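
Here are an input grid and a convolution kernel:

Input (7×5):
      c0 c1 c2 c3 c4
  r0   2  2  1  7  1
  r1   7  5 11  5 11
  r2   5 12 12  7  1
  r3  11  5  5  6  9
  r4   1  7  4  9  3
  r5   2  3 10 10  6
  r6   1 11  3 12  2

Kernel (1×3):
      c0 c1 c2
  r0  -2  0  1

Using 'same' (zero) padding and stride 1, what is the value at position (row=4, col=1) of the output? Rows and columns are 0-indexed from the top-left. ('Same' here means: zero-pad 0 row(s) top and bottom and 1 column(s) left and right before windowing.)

The receptive field on the zero-padded input at this output position is [1 7 4]. Elementwise product with the kernel and sum: 1·-2 + 4·1.

2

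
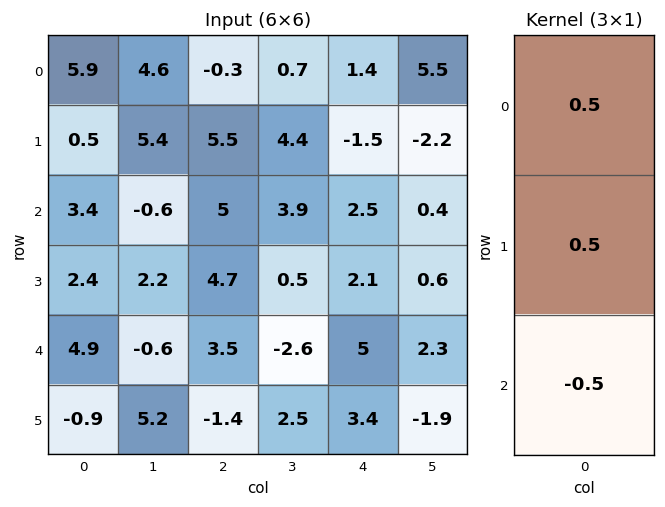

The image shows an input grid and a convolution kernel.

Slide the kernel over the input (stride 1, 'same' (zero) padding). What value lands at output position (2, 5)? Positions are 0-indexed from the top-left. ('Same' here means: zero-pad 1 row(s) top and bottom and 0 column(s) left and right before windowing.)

-1.2

The receptive field on the zero-padded input at this output position is [-2.2 / 0.4 / 0.6]. Elementwise product with the kernel and sum: -2.2·0.5 + 0.4·0.5 + 0.6·-0.5.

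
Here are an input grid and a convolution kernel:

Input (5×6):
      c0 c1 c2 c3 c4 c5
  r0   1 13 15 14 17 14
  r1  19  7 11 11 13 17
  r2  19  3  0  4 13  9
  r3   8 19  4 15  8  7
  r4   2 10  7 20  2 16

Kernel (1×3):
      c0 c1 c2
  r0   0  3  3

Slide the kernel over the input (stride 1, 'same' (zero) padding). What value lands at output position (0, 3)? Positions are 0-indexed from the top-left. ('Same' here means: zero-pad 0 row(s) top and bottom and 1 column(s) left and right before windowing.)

The receptive field on the zero-padded input at this output position is [15 14 17]. Elementwise product with the kernel and sum: 14·3 + 17·3.

93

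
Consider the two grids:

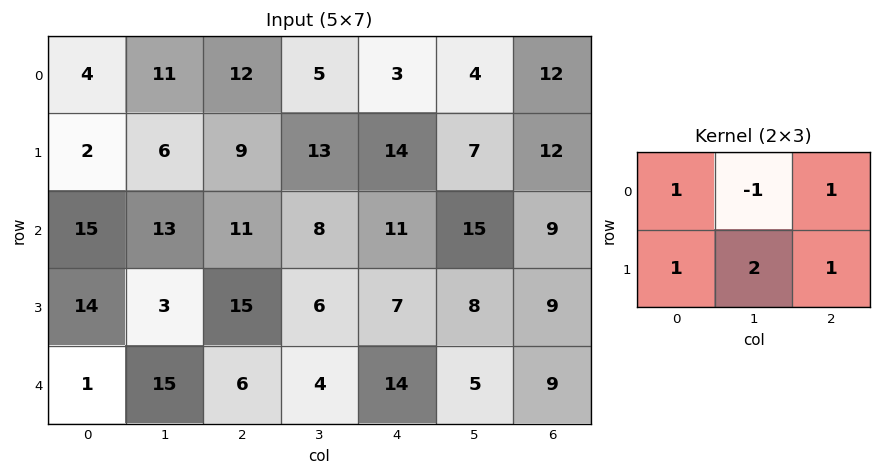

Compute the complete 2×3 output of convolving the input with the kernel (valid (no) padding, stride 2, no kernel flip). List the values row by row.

28 59 51
48 48 37

Output[0,0]: The receptive field on the input at this output position is [4 11 12 / 2 6 9]. Elementwise product with the kernel and sum: 4·1 + 11·-1 + 12·1 + 2·1 + 6·2 + 9·1.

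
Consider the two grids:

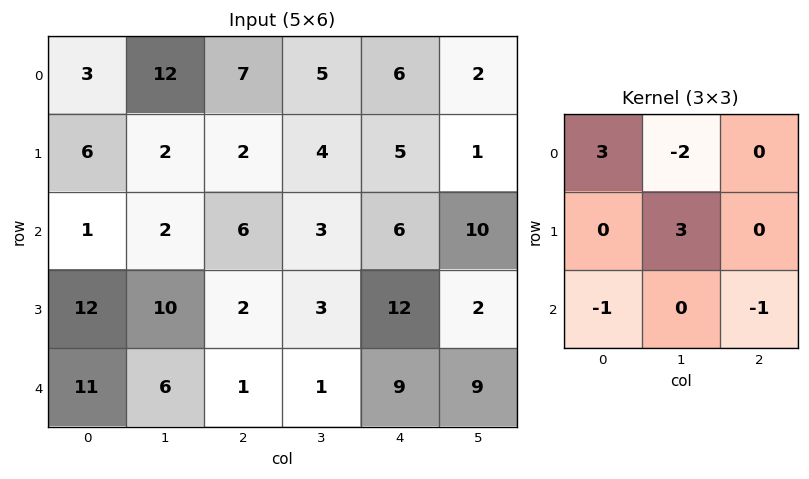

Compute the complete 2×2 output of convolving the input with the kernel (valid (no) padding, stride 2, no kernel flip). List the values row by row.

-16 11
17 11

Output[0,0]: The receptive field on the input at this output position is [3 12 7 / 6 2 2 / 1 2 6]. Elementwise product with the kernel and sum: 3·3 + 12·-2 + 2·3 + 1·-1 + 6·-1.
Output[0,1]: The receptive field on the input at this output position is [7 5 6 / 2 4 5 / 6 3 6]. Elementwise product with the kernel and sum: 7·3 + 5·-2 + 4·3 + 6·-1 + 6·-1.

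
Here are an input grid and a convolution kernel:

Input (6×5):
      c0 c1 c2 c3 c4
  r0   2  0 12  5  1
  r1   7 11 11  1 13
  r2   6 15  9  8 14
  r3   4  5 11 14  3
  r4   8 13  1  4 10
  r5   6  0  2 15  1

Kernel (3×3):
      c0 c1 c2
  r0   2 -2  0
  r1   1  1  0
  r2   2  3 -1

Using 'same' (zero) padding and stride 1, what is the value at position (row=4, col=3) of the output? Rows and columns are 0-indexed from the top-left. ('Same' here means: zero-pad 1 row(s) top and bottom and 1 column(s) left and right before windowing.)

47

The receptive field on the zero-padded input at this output position is [11 14 3 / 1 4 10 / 2 15 1]. Elementwise product with the kernel and sum: 11·2 + 14·-2 + 1·1 + 4·1 + 2·2 + 15·3 + 1·-1.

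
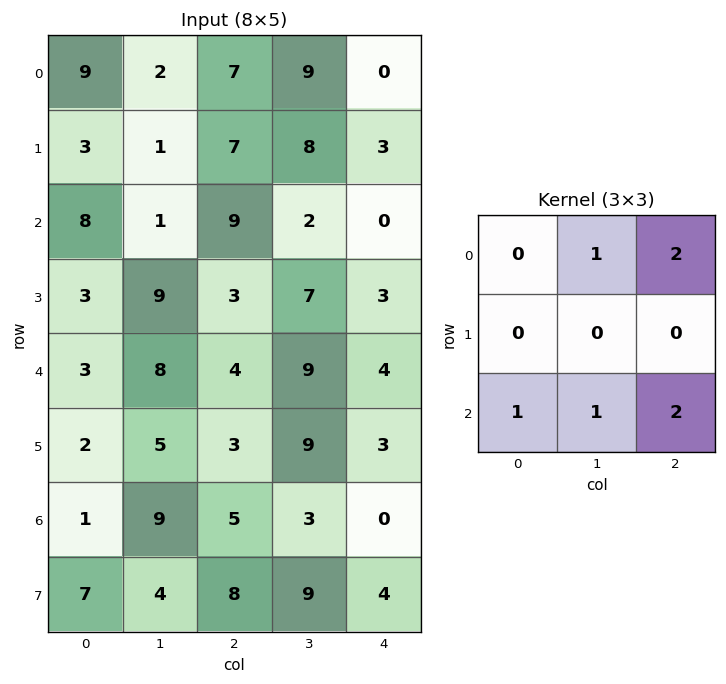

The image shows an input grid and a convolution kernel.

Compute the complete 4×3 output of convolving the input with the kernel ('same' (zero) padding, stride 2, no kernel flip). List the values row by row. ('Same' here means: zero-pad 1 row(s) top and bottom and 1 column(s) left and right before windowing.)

Output[0,0]: The receptive field on the zero-padded input at this output position is [0 0 0 / 0 9 2 / 0 3 1]. Elementwise product with the kernel and sum: 0·1 + 0·2 + 0·1 + 3·1 + 1·2.
Output[0,1]: The receptive field on the zero-padded input at this output position is [0 0 0 / 2 7 9 / 1 7 8]. Elementwise product with the kernel and sum: 0·1 + 0·2 + 1·1 + 7·1 + 8·2.

5 24 11
26 49 13
33 43 15
27 51 16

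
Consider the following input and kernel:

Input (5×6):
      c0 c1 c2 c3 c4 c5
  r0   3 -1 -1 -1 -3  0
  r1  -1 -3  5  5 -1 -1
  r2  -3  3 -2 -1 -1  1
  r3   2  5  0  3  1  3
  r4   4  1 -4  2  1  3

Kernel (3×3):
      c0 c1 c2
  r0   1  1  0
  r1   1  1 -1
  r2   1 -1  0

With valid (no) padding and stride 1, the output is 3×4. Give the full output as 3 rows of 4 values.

Output[0,0]: The receptive field on the input at this output position is [3 -1 -1 / -1 -3 5 / -3 3 -2]. Elementwise product with the kernel and sum: 3·1 + -1·1 + -1·1 + -3·1 + 5·-1 + -3·1 + 3·-1.
Output[0,1]: The receptive field on the input at this output position is [-1 -1 -1 / -3 5 5 / 3 -2 -1]. Elementwise product with the kernel and sum: -1·1 + -1·1 + -3·1 + 5·1 + 5·-1 + 3·1 + -2·-1.

-13 0 8 1
-5 9 5 3
10 8 -7 0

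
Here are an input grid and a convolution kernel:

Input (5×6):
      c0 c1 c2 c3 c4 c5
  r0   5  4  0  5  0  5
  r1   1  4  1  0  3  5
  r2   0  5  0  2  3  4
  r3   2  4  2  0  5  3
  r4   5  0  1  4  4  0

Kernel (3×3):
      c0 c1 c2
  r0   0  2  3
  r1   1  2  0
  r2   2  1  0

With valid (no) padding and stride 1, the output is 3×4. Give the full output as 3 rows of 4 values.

22 31 13 28
29 17 17 34
30 15 21 40

Output[0,0]: The receptive field on the input at this output position is [5 4 0 / 1 4 1 / 0 5 0]. Elementwise product with the kernel and sum: 4·2 + 0·3 + 1·1 + 4·2 + 0·2 + 5·1.
Output[0,1]: The receptive field on the input at this output position is [4 0 5 / 4 1 0 / 5 0 2]. Elementwise product with the kernel and sum: 0·2 + 5·3 + 4·1 + 1·2 + 5·2 + 0·1.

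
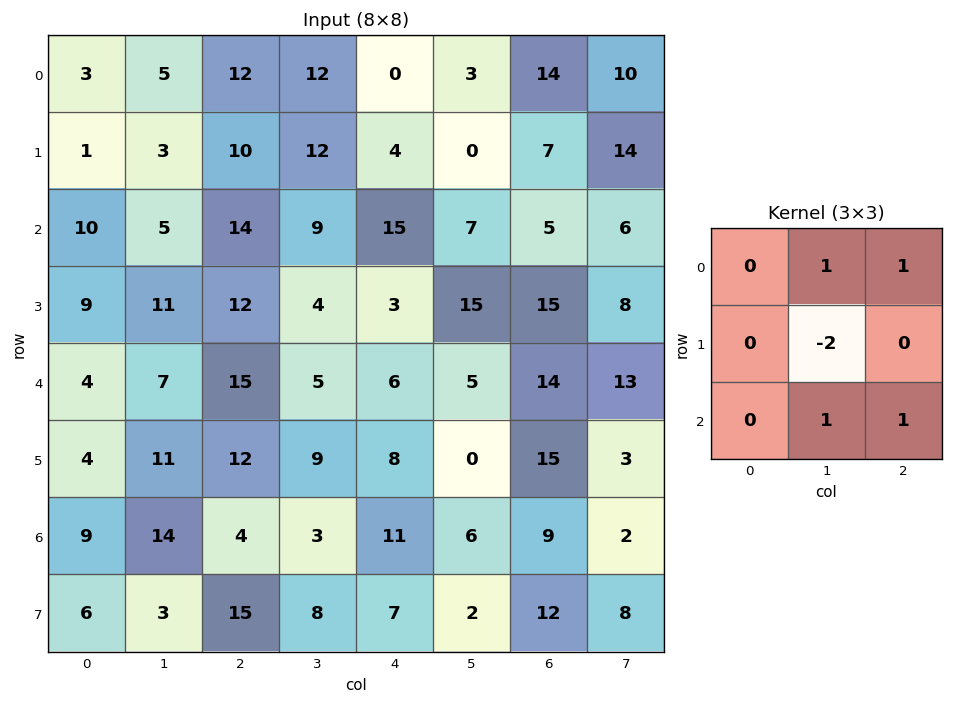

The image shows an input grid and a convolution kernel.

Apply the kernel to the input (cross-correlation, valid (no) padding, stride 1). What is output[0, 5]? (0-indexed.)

21

The receptive field on the input at this output position is [3 14 10 / 0 7 14 / 7 5 6]. Elementwise product with the kernel and sum: 14·1 + 10·1 + 7·-2 + 5·1 + 6·1.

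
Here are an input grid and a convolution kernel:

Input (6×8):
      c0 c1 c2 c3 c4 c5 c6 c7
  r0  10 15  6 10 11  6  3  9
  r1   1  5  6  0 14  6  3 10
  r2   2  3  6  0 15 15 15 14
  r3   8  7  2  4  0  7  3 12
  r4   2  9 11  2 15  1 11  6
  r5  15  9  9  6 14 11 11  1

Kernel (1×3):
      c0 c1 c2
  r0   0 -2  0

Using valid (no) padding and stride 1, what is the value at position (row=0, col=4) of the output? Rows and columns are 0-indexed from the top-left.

-12

The receptive field on the input at this output position is [11 6 3]. Elementwise product with the kernel and sum: 6·-2.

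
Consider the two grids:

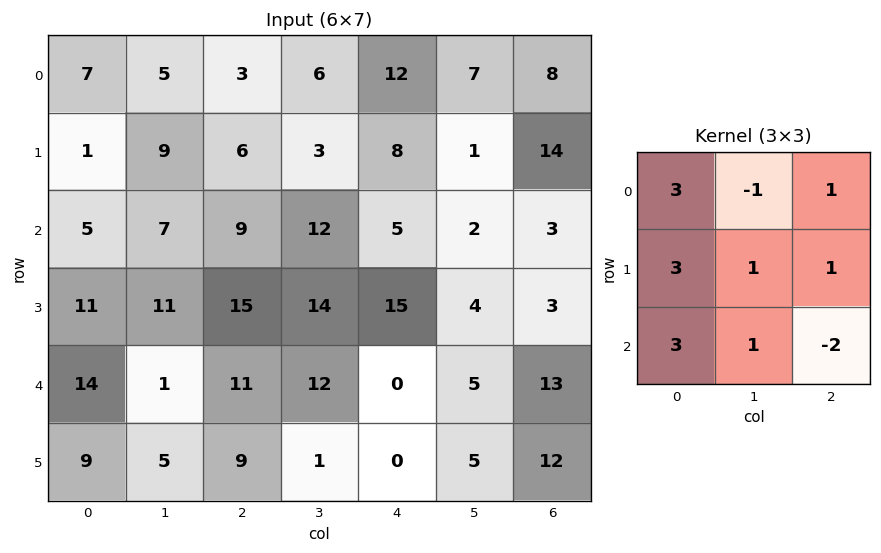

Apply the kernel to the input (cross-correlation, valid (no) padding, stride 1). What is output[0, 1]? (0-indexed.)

60

The receptive field on the input at this output position is [5 3 6 / 9 6 3 / 7 9 12]. Elementwise product with the kernel and sum: 5·3 + 3·-1 + 6·1 + 9·3 + 6·1 + 3·1 + 7·3 + 9·1 + 12·-2.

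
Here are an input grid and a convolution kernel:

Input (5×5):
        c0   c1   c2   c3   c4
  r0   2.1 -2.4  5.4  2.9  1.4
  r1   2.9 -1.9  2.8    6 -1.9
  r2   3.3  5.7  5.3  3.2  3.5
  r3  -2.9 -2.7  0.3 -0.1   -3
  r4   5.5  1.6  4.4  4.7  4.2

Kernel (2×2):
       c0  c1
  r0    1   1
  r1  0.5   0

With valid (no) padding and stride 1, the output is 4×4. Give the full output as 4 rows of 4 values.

Output[0,0]: The receptive field on the input at this output position is [2.1 -2.4 / 2.9 -1.9]. Elementwise product with the kernel and sum: 2.1·1 + -2.4·1 + 2.9·0.5.

1.15 2.05 9.7 7.3
2.65 3.75 11.45 5.7
7.55 9.65 8.65 6.65
-2.85 -1.6 2.4 -0.75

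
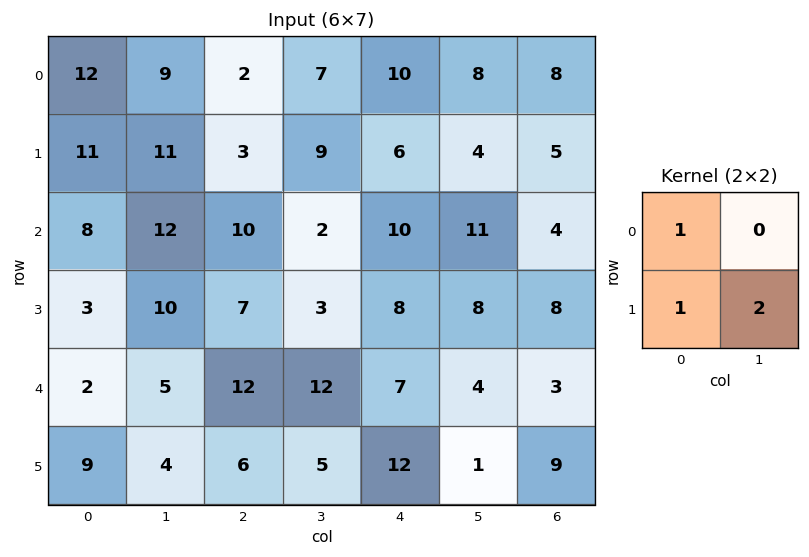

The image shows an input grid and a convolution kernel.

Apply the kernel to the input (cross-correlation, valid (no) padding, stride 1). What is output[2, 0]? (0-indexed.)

The receptive field on the input at this output position is [8 12 / 3 10]. Elementwise product with the kernel and sum: 8·1 + 3·1 + 10·2.

31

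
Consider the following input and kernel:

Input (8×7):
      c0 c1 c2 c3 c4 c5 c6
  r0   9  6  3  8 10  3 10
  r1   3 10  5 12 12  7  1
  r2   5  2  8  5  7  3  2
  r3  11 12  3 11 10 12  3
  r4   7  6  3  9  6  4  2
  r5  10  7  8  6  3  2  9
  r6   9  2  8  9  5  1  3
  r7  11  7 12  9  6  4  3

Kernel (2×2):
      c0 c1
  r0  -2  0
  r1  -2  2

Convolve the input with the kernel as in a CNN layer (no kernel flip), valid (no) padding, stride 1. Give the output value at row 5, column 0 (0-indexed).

The receptive field on the input at this output position is [10 7 / 9 2]. Elementwise product with the kernel and sum: 10·-2 + 9·-2 + 2·2.

-34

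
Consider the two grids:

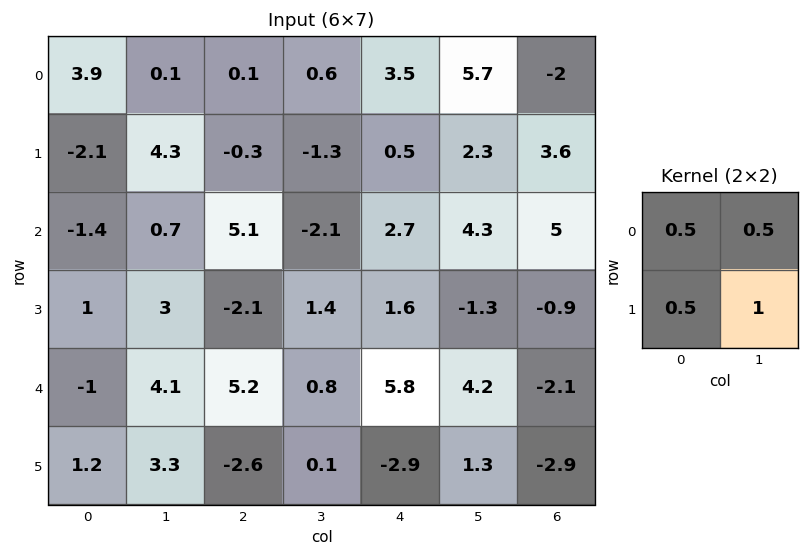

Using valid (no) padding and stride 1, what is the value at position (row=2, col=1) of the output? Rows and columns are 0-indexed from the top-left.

The receptive field on the input at this output position is [0.7 5.1 / 3 -2.1]. Elementwise product with the kernel and sum: 0.7·0.5 + 5.1·0.5 + 3·0.5 + -2.1·1.

2.3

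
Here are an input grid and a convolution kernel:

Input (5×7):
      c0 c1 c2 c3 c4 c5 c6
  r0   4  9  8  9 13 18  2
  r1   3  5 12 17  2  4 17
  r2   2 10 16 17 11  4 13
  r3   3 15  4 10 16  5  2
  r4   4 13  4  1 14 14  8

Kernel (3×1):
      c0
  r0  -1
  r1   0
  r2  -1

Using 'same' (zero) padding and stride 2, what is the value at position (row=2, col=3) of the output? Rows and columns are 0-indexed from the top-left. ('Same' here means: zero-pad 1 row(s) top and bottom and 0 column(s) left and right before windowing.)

The receptive field on the zero-padded input at this output position is [2 / 8 / 0]. Elementwise product with the kernel and sum: 2·-1 + 0·-1.

-2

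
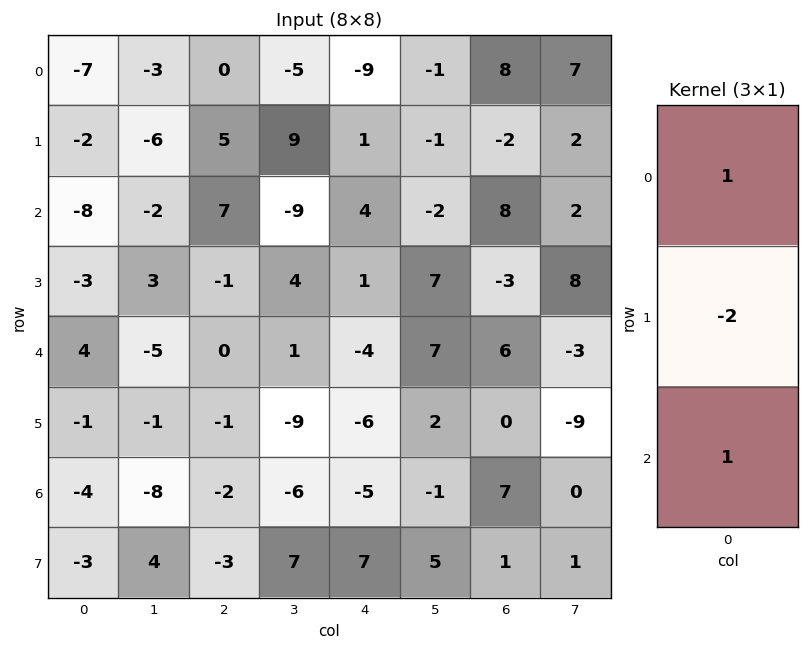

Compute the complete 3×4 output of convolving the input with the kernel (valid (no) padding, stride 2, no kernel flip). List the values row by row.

Output[0,0]: The receptive field on the input at this output position is [-7 / -2 / -8]. Elementwise product with the kernel and sum: -7·1 + -2·-2 + -8·1.
Output[0,1]: The receptive field on the input at this output position is [0 / 5 / 7]. Elementwise product with the kernel and sum: 0·1 + 5·-2 + 7·1.

-11 -3 -7 20
2 9 -2 20
2 0 3 13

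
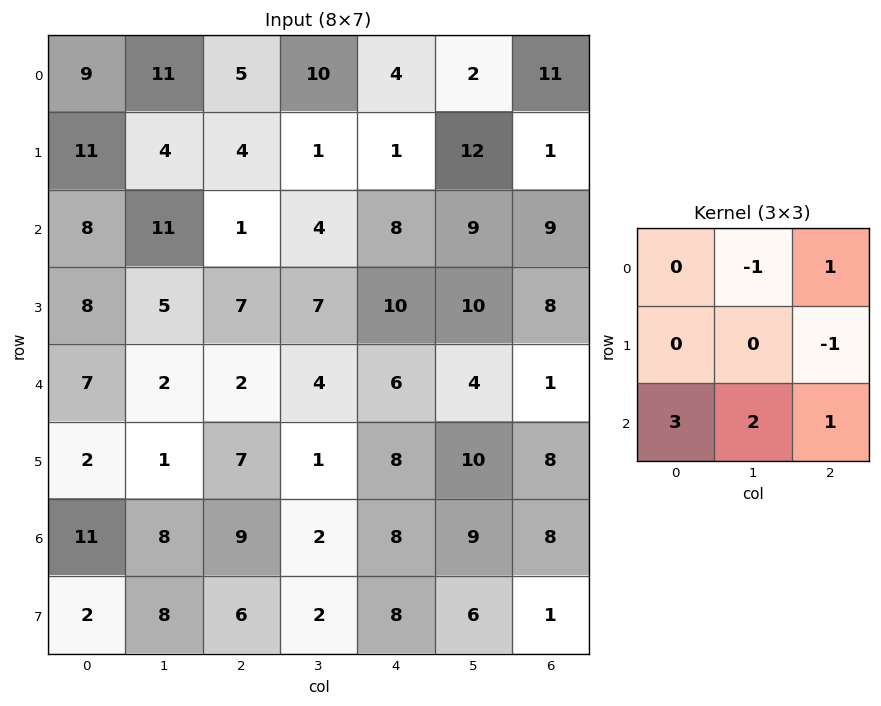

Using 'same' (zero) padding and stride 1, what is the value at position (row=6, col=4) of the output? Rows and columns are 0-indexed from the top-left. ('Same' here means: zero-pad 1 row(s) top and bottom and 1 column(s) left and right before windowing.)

21

The receptive field on the zero-padded input at this output position is [1 8 10 / 2 8 9 / 2 8 6]. Elementwise product with the kernel and sum: 8·-1 + 10·1 + 9·-1 + 2·3 + 8·2 + 6·1.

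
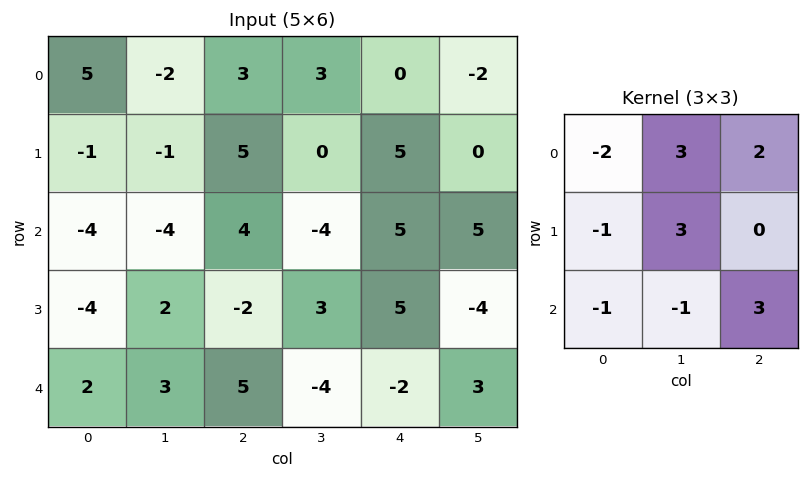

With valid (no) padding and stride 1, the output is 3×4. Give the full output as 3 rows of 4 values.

8 23 13 19
-3 42 -2 14
24 -16 -6 60

Output[0,0]: The receptive field on the input at this output position is [5 -2 3 / -1 -1 5 / -4 -4 4]. Elementwise product with the kernel and sum: 5·-2 + -2·3 + 3·2 + -1·-1 + -1·3 + -4·-1 + -4·-1 + 4·3.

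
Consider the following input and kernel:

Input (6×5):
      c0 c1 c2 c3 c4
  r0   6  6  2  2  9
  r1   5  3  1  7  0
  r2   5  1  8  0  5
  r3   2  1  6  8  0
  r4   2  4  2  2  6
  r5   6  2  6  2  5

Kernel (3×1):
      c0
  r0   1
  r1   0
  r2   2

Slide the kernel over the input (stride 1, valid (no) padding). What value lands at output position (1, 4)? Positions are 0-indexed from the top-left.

0

The receptive field on the input at this output position is [0 / 5 / 0]. Elementwise product with the kernel and sum: 0·1 + 0·2.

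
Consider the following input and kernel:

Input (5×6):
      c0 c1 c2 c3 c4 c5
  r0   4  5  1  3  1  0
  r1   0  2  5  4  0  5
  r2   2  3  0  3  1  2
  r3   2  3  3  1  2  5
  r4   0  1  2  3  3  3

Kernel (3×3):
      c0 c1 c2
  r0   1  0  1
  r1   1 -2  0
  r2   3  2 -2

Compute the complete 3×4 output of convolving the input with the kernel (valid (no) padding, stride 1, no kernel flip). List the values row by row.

13 3 3 14
7 22 6 7
-4 4 8 11

Output[0,0]: The receptive field on the input at this output position is [4 5 1 / 0 2 5 / 2 3 0]. Elementwise product with the kernel and sum: 4·1 + 1·1 + 0·1 + 2·-2 + 2·3 + 3·2 + 0·-2.
Output[0,1]: The receptive field on the input at this output position is [5 1 3 / 2 5 4 / 3 0 3]. Elementwise product with the kernel and sum: 5·1 + 3·1 + 2·1 + 5·-2 + 3·3 + 0·2 + 3·-2.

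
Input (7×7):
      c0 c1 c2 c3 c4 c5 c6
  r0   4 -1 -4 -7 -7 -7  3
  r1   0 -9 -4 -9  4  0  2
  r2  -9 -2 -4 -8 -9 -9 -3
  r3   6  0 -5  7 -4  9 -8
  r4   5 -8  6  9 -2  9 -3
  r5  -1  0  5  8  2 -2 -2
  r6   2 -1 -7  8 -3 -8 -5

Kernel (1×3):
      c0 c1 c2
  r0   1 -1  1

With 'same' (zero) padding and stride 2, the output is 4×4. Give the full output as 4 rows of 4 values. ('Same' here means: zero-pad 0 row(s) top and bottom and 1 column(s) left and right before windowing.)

-5 -4 -7 -10
7 -6 -8 -6
-13 -5 20 12
-3 14 3 -3

Output[0,0]: The receptive field on the zero-padded input at this output position is [0 4 -1]. Elementwise product with the kernel and sum: 0·1 + 4·-1 + -1·1.
Output[0,1]: The receptive field on the zero-padded input at this output position is [-1 -4 -7]. Elementwise product with the kernel and sum: -1·1 + -4·-1 + -7·1.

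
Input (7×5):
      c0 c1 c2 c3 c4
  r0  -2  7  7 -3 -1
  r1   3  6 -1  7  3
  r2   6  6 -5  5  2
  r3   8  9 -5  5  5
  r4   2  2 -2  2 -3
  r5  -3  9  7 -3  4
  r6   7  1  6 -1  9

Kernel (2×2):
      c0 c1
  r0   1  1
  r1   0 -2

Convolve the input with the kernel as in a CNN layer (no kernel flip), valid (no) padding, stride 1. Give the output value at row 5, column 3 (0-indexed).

The receptive field on the input at this output position is [-3 4 / -1 9]. Elementwise product with the kernel and sum: -3·1 + 4·1 + 9·-2.

-17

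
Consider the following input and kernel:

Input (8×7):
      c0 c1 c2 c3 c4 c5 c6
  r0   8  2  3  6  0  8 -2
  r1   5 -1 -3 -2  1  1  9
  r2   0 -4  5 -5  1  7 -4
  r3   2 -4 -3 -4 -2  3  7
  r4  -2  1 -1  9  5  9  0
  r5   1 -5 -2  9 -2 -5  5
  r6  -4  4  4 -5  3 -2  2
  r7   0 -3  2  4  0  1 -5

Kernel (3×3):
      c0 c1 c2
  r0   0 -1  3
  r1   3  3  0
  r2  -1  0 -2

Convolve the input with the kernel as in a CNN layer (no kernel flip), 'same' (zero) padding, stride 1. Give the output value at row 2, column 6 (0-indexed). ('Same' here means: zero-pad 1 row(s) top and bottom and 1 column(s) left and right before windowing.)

-3

The receptive field on the zero-padded input at this output position is [1 9 0 / 7 -4 0 / 3 7 0]. Elementwise product with the kernel and sum: 9·-1 + 0·3 + 7·3 + -4·3 + 3·-1 + 0·-2.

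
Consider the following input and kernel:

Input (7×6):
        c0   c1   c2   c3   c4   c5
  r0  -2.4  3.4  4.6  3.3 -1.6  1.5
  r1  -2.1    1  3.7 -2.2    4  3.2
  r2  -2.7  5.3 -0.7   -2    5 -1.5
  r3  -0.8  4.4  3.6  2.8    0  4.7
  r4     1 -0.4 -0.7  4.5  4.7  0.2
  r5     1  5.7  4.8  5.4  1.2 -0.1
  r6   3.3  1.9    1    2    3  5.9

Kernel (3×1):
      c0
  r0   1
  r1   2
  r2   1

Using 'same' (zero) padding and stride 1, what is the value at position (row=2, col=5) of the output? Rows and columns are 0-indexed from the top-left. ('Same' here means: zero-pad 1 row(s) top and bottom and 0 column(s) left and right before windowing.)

The receptive field on the zero-padded input at this output position is [3.2 / -1.5 / 4.7]. Elementwise product with the kernel and sum: 3.2·1 + -1.5·2 + 4.7·1.

4.9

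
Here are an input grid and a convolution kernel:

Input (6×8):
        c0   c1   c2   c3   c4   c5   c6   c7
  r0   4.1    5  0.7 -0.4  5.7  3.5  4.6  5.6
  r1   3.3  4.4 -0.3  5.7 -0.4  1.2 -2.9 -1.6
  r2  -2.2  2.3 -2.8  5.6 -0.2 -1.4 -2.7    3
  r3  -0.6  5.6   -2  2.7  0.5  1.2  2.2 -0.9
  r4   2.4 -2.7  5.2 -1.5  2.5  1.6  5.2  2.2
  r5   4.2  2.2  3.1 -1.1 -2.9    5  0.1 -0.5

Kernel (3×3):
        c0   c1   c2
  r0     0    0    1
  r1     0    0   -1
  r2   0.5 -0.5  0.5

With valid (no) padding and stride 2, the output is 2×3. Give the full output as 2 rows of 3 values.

-2.65 1.8 6.75
4.35 3.9 -1.85

Output[0,0]: The receptive field on the input at this output position is [4.1 5 0.7 / 3.3 4.4 -0.3 / -2.2 2.3 -2.8]. Elementwise product with the kernel and sum: 0.7·1 + -0.3·-1 + -2.2·0.5 + 2.3·-0.5 + -2.8·0.5.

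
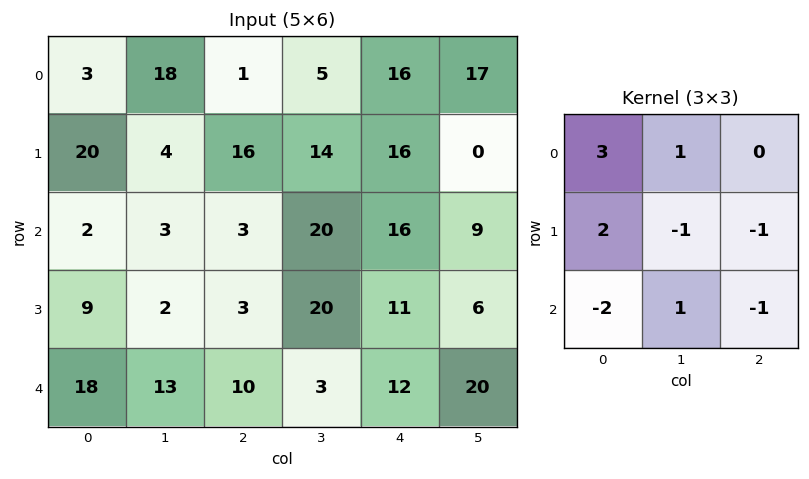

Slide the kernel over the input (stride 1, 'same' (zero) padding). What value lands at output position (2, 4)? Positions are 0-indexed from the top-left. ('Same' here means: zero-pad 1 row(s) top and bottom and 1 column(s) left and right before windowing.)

38

The receptive field on the zero-padded input at this output position is [14 16 0 / 20 16 9 / 20 11 6]. Elementwise product with the kernel and sum: 14·3 + 16·1 + 20·2 + 16·-1 + 9·-1 + 20·-2 + 11·1 + 6·-1.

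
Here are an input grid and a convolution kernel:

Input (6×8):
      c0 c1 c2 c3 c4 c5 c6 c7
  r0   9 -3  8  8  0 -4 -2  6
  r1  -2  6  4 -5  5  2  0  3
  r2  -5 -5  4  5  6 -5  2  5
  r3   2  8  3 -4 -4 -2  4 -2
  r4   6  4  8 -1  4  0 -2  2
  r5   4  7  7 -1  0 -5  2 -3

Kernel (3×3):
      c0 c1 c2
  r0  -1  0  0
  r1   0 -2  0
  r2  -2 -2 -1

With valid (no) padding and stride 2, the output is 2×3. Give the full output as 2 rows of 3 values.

-5 -22 -8
-39 -14 -8

Output[0,0]: The receptive field on the input at this output position is [9 -3 8 / -2 6 4 / -5 -5 4]. Elementwise product with the kernel and sum: 9·-1 + 6·-2 + -5·-2 + -5·-2 + 4·-1.
Output[0,1]: The receptive field on the input at this output position is [8 8 0 / 4 -5 5 / 4 5 6]. Elementwise product with the kernel and sum: 8·-1 + -5·-2 + 4·-2 + 5·-2 + 6·-1.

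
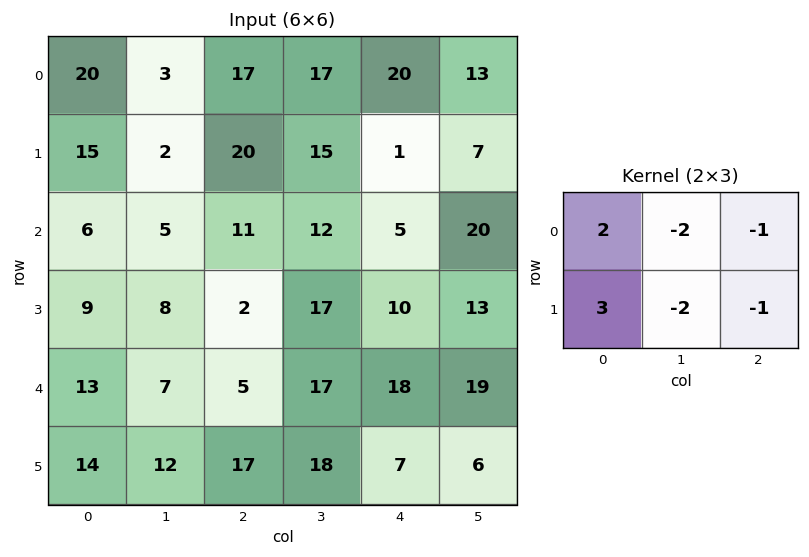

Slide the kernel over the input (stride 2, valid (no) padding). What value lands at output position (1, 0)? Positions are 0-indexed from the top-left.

The receptive field on the input at this output position is [6 5 11 / 9 8 2]. Elementwise product with the kernel and sum: 6·2 + 5·-2 + 11·-1 + 9·3 + 8·-2 + 2·-1.

0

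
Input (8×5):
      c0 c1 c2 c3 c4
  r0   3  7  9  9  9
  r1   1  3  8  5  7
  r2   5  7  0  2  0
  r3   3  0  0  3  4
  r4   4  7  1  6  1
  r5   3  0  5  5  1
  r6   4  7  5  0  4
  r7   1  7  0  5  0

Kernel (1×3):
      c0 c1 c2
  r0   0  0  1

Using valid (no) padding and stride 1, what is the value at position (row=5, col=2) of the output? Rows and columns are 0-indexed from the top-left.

1

The receptive field on the input at this output position is [5 5 1]. Elementwise product with the kernel and sum: 1·1.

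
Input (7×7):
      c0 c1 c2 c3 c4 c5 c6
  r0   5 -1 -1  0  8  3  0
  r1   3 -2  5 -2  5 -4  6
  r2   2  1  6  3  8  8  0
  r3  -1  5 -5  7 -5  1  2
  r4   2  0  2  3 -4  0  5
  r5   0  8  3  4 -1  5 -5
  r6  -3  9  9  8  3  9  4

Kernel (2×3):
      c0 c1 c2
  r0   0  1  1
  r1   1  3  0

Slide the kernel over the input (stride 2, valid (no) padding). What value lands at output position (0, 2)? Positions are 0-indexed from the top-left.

The receptive field on the input at this output position is [8 3 0 / 5 -4 6]. Elementwise product with the kernel and sum: 3·1 + 0·1 + 5·1 + -4·3.

-4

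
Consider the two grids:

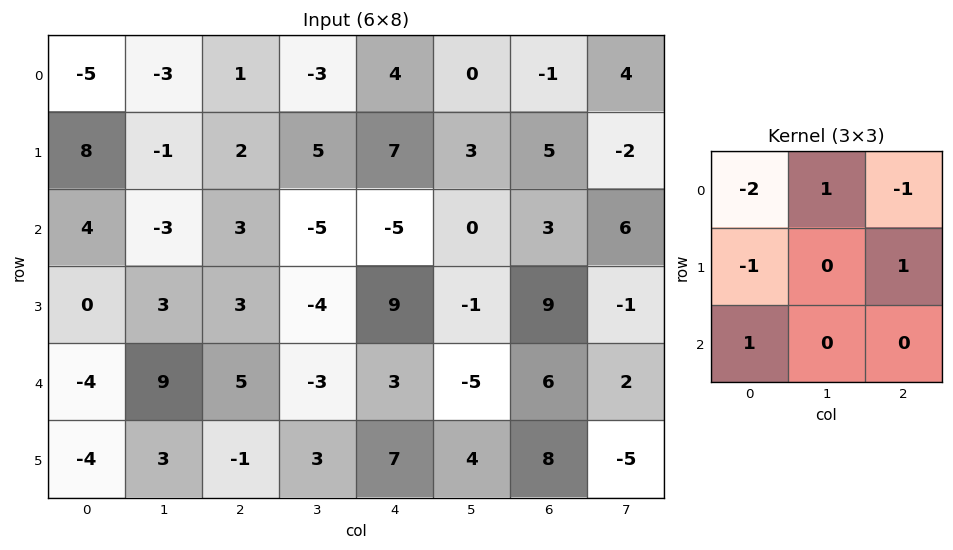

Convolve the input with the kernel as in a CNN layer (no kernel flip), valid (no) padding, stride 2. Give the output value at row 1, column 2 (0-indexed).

The receptive field on the input at this output position is [-5 0 3 / 9 -1 9 / 3 -5 6]. Elementwise product with the kernel and sum: -5·-2 + 0·1 + 3·-1 + 9·-1 + 9·1 + 3·1.

10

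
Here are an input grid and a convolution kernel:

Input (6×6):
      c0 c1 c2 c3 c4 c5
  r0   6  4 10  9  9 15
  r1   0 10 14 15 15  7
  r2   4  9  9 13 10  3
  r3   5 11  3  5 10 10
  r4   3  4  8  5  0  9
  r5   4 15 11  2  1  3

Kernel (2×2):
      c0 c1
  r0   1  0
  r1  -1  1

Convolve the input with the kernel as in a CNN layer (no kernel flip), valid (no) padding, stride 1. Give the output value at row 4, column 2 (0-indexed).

The receptive field on the input at this output position is [8 5 / 11 2]. Elementwise product with the kernel and sum: 8·1 + 11·-1 + 2·1.

-1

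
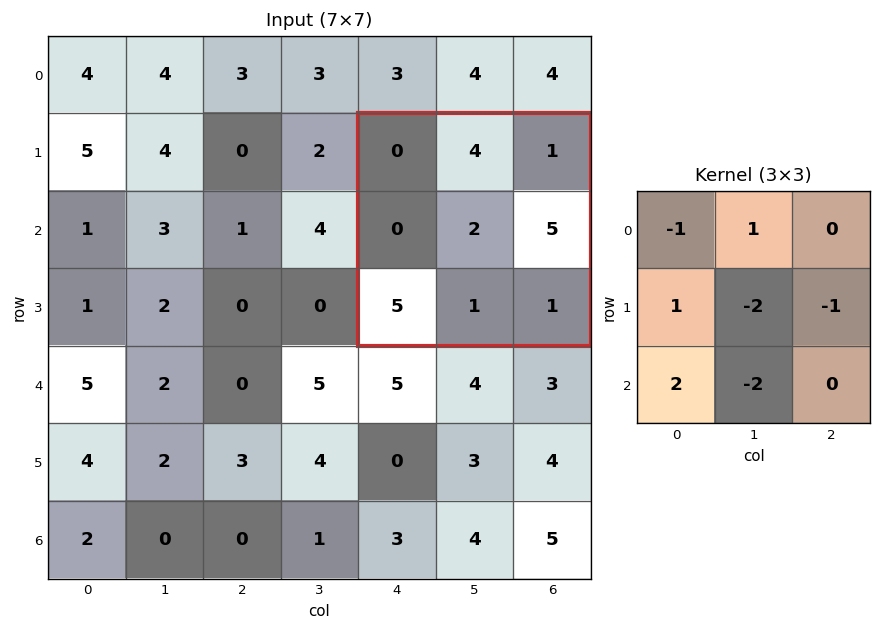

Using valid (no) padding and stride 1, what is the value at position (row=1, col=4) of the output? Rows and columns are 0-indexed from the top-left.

The receptive field on the input at this output position is [0 4 1 / 0 2 5 / 5 1 1]. Elementwise product with the kernel and sum: 0·-1 + 4·1 + 0·1 + 2·-2 + 5·-1 + 5·2 + 1·-2.

3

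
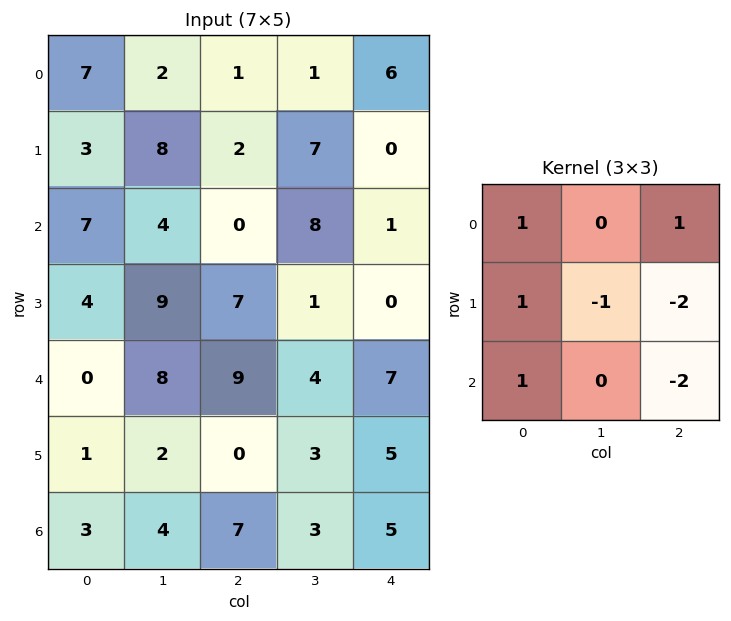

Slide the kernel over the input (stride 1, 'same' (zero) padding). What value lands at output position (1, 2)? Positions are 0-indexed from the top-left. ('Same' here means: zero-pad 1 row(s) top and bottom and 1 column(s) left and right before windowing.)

The receptive field on the zero-padded input at this output position is [2 1 1 / 8 2 7 / 4 0 8]. Elementwise product with the kernel and sum: 2·1 + 1·1 + 8·1 + 2·-1 + 7·-2 + 4·1 + 8·-2.

-17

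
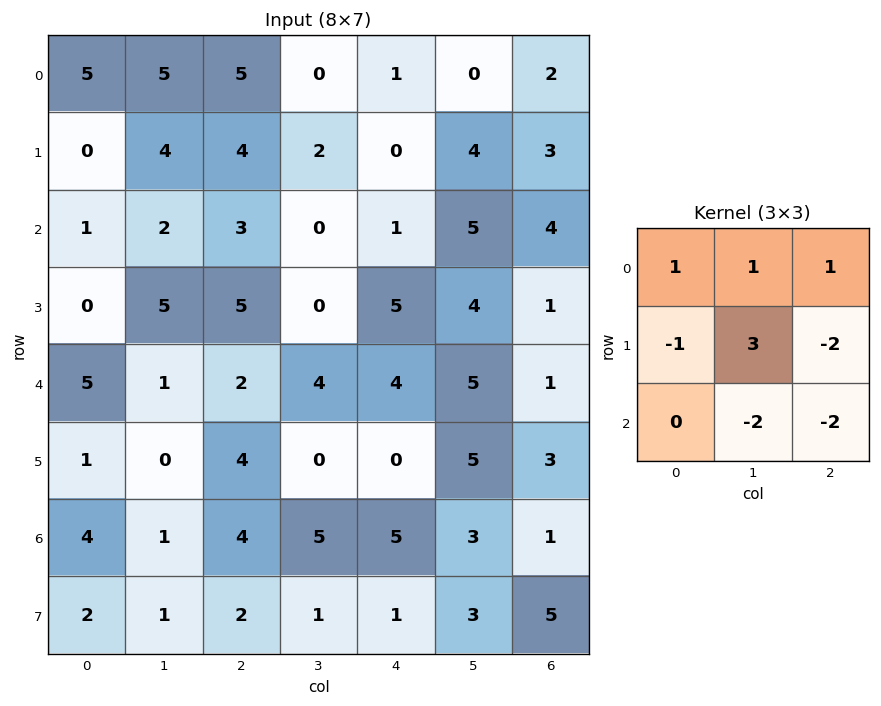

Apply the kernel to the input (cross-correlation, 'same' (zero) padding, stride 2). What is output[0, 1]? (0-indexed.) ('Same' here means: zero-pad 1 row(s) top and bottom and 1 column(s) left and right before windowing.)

-2

The receptive field on the zero-padded input at this output position is [0 0 0 / 5 5 0 / 4 4 2]. Elementwise product with the kernel and sum: 0·1 + 0·1 + 0·1 + 5·-1 + 5·3 + 0·-2 + 4·-2 + 2·-2.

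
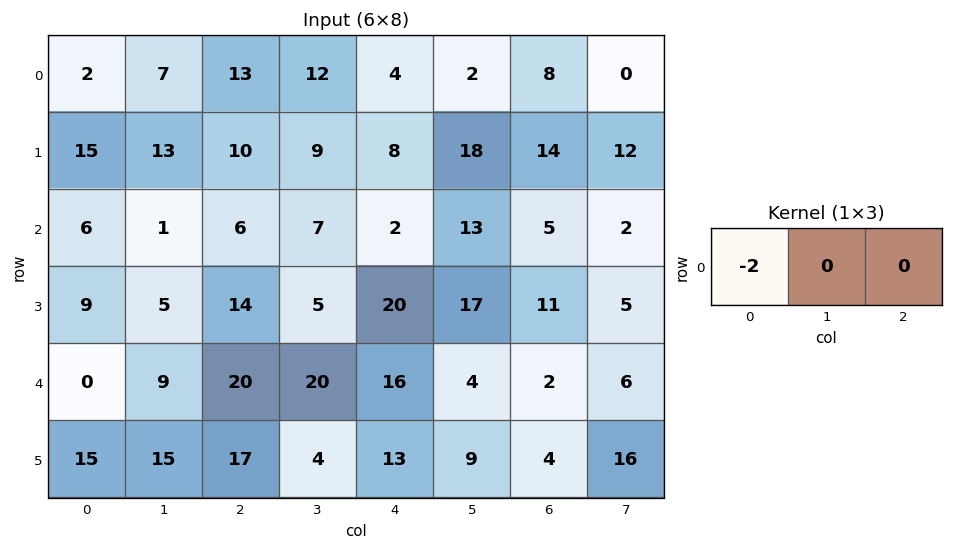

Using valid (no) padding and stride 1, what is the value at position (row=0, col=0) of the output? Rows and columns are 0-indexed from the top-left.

The receptive field on the input at this output position is [2 7 13]. Elementwise product with the kernel and sum: 2·-2.

-4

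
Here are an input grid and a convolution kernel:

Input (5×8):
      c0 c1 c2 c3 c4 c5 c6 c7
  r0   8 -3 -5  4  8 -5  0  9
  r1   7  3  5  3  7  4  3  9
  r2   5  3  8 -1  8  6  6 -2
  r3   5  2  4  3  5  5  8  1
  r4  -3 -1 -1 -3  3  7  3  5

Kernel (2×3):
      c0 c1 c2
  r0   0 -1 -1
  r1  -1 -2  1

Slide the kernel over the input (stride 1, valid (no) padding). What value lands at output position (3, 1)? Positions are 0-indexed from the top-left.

The receptive field on the input at this output position is [2 4 3 / -1 -1 -3]. Elementwise product with the kernel and sum: 4·-1 + 3·-1 + -1·-1 + -1·-2 + -3·1.

-7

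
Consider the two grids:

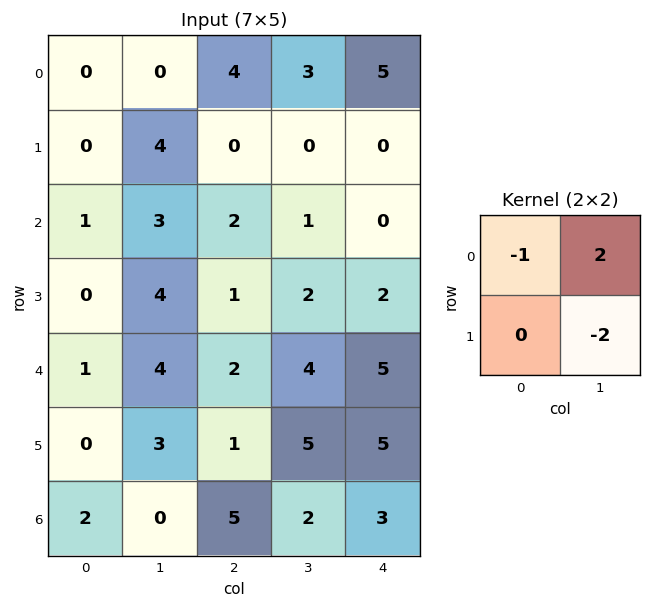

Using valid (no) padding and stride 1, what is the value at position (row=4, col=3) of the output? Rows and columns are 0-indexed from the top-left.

The receptive field on the input at this output position is [4 5 / 5 5]. Elementwise product with the kernel and sum: 4·-1 + 5·2 + 5·-2.

-4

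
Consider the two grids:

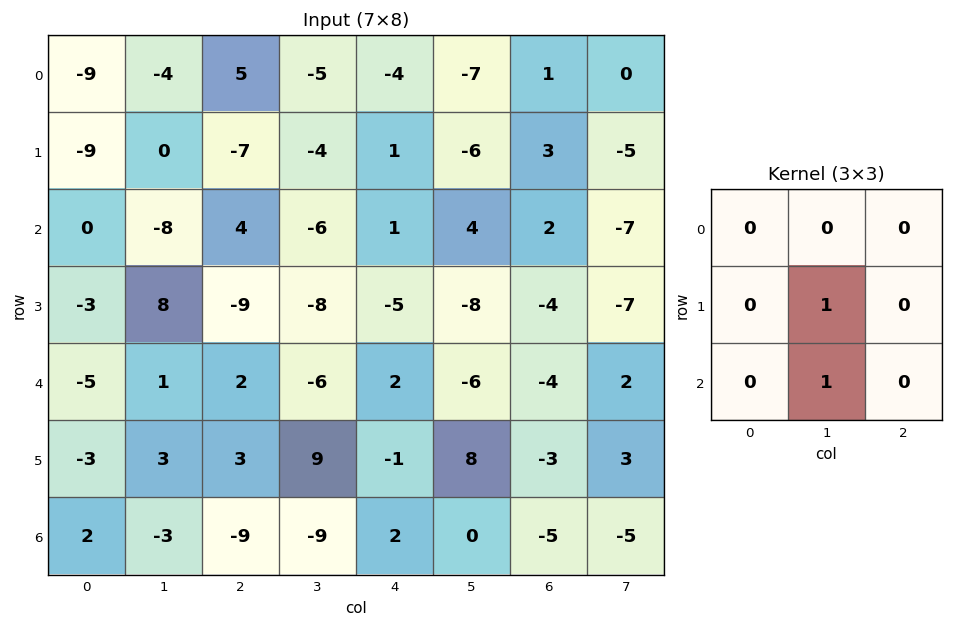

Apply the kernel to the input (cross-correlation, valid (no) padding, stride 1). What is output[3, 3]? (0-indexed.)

The receptive field on the input at this output position is [-8 -5 -8 / -6 2 -6 / 9 -1 8]. Elementwise product with the kernel and sum: 2·1 + -1·1.

1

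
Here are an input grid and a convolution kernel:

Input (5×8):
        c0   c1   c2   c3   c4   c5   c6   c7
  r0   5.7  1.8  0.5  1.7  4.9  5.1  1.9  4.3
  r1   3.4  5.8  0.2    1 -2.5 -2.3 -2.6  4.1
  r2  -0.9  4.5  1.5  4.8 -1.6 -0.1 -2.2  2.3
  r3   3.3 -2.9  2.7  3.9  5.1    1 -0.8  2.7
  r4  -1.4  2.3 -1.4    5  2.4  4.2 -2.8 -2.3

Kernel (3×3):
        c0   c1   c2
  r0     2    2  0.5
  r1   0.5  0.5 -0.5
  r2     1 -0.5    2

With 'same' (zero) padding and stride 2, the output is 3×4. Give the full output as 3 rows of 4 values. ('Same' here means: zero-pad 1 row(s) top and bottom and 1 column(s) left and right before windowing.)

11.85 8 -1.6 8.55
-0.45 16.65 0.85 -3.25
3.3 -0.5 20.1 3.6

Output[0,0]: The receptive field on the zero-padded input at this output position is [0 0 0 / 0 5.7 1.8 / 0 3.4 5.8]. Elementwise product with the kernel and sum: 0·2 + 0·2 + 0·0.5 + 0·0.5 + 5.7·0.5 + 1.8·-0.5 + 0·1 + 3.4·-0.5 + 5.8·2.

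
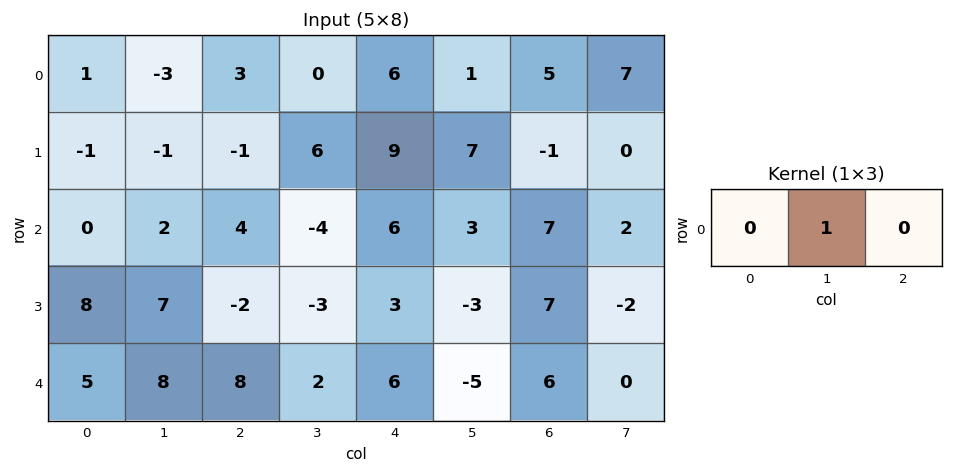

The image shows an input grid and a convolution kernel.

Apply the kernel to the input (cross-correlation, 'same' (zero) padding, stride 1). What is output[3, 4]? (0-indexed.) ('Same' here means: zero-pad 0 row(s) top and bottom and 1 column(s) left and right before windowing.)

3

The receptive field on the zero-padded input at this output position is [-3 3 -3]. Elementwise product with the kernel and sum: 3·1.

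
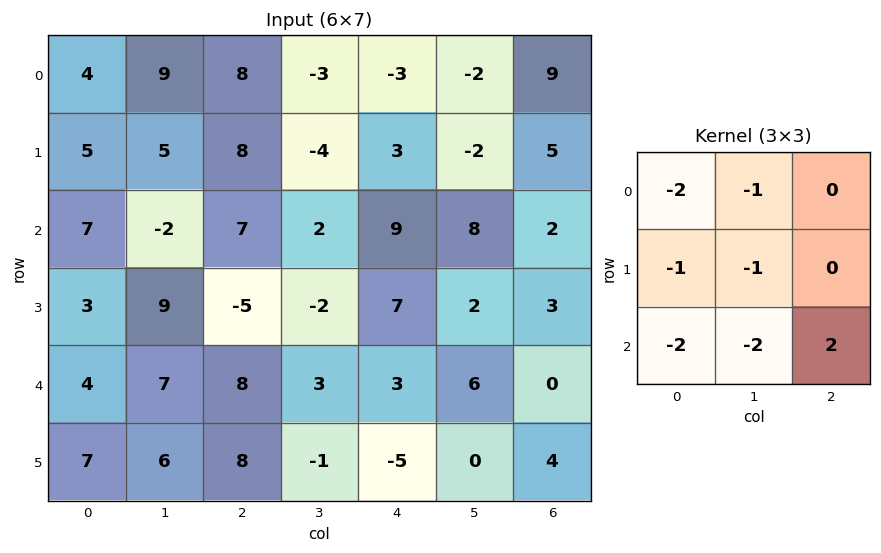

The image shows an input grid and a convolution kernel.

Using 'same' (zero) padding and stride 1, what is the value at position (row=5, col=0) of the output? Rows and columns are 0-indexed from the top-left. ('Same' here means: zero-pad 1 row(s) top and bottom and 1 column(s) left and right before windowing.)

The receptive field on the zero-padded input at this output position is [0 4 7 / 0 7 6 / 0 0 0]. Elementwise product with the kernel and sum: 0·-2 + 4·-1 + 0·-1 + 7·-1 + 0·-2 + 0·-2 + 0·2.

-11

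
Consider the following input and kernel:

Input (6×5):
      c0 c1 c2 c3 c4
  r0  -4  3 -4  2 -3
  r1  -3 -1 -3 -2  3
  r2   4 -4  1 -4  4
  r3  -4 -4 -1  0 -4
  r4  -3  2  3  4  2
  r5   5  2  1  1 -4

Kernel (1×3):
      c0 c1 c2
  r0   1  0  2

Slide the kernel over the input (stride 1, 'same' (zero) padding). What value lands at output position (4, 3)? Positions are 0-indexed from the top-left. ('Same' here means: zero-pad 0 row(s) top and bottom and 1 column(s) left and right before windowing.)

The receptive field on the zero-padded input at this output position is [3 4 2]. Elementwise product with the kernel and sum: 3·1 + 2·2.

7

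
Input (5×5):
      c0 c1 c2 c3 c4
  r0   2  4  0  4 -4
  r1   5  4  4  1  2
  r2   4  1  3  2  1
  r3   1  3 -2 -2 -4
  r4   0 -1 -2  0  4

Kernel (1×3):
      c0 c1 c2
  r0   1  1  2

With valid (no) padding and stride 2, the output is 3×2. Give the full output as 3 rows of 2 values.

6 -4
11 7
-5 6

Output[0,0]: The receptive field on the input at this output position is [2 4 0]. Elementwise product with the kernel and sum: 2·1 + 4·1 + 0·2.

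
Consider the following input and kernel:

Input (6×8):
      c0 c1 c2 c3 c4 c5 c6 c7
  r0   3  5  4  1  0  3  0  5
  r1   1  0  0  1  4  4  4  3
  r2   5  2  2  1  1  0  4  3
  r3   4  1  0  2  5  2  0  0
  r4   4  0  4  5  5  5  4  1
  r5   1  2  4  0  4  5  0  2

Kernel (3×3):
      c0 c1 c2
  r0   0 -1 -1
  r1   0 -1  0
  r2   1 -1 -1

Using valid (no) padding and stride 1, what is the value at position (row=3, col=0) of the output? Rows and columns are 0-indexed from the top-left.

The receptive field on the input at this output position is [4 1 0 / 4 0 4 / 1 2 4]. Elementwise product with the kernel and sum: 1·-1 + 0·-1 + 0·-1 + 1·1 + 2·-1 + 4·-1.

-6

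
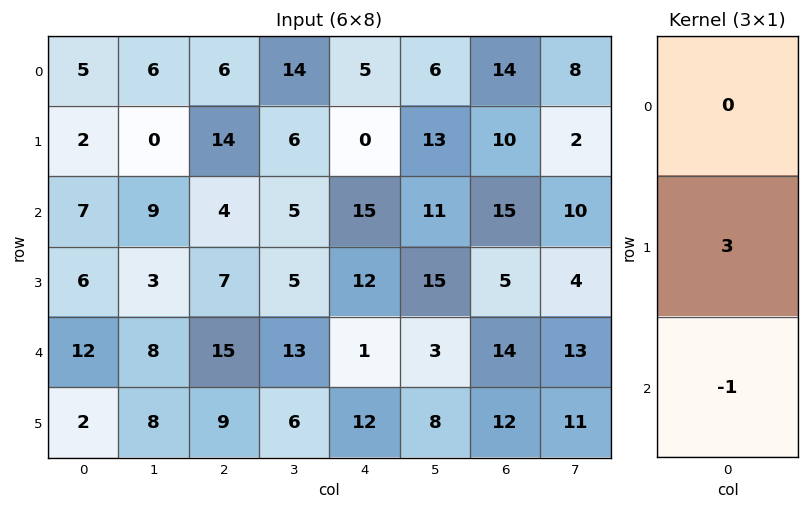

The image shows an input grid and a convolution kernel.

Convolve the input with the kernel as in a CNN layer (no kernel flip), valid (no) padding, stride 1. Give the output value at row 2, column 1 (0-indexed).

The receptive field on the input at this output position is [9 / 3 / 8]. Elementwise product with the kernel and sum: 3·3 + 8·-1.

1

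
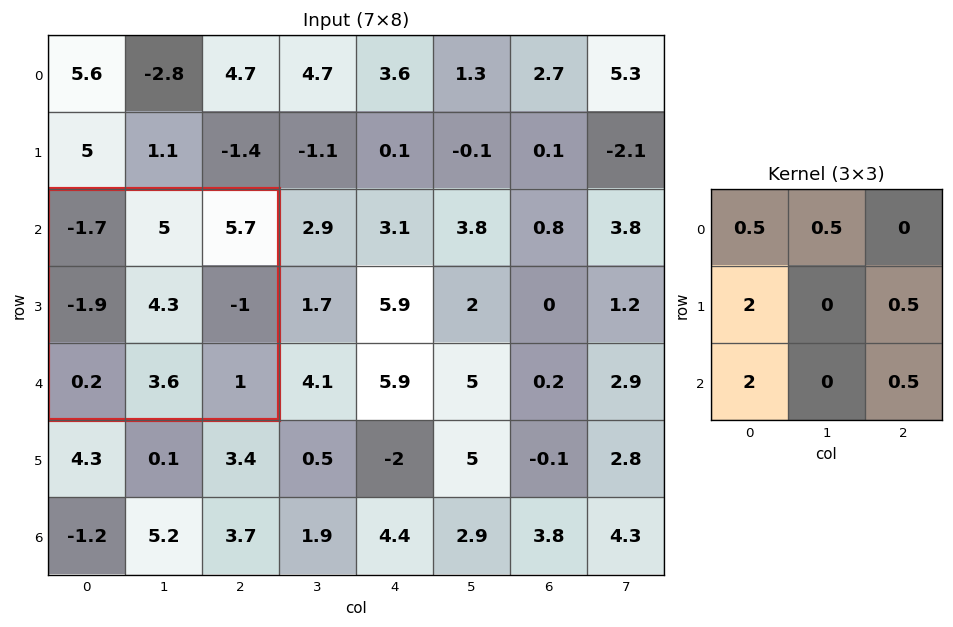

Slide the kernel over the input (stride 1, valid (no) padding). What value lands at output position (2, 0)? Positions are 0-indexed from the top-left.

The receptive field on the input at this output position is [-1.7 5 5.7 / -1.9 4.3 -1 / 0.2 3.6 1]. Elementwise product with the kernel and sum: -1.7·0.5 + 5·0.5 + -1.9·2 + -1·0.5 + 0.2·2 + 1·0.5.

-1.75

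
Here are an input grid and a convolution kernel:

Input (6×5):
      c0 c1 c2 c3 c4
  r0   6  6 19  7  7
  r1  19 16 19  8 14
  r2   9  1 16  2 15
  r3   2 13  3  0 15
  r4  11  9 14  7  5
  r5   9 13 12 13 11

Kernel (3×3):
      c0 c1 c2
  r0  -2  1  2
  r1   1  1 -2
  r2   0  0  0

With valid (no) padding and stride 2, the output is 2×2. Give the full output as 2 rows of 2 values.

Output[0,0]: The receptive field on the input at this output position is [6 6 19 / 19 16 19 / 9 1 16]. Elementwise product with the kernel and sum: 6·-2 + 6·1 + 19·2 + 19·1 + 16·1 + 19·-2.
Output[0,1]: The receptive field on the input at this output position is [19 7 7 / 19 8 14 / 16 2 15]. Elementwise product with the kernel and sum: 19·-2 + 7·1 + 7·2 + 19·1 + 8·1 + 14·-2.

29 -18
24 -27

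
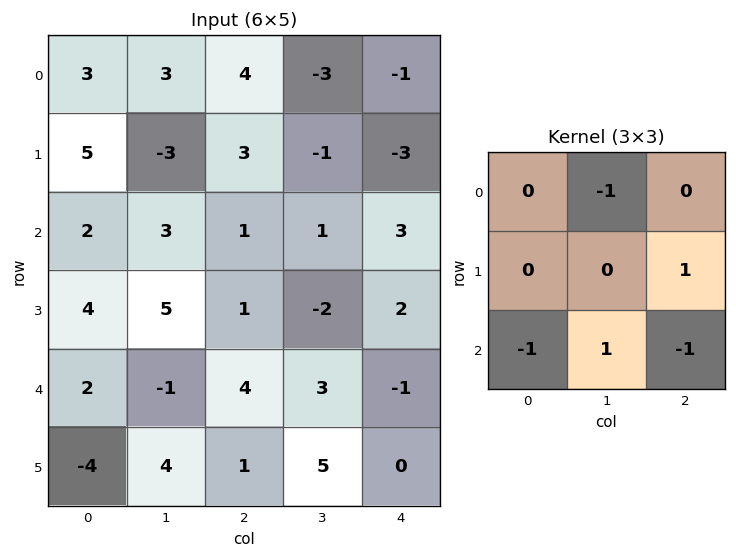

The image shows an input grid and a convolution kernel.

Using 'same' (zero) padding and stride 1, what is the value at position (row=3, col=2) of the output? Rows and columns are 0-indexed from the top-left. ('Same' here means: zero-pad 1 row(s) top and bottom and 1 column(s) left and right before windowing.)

-1

The receptive field on the zero-padded input at this output position is [3 1 1 / 5 1 -2 / -1 4 3]. Elementwise product with the kernel and sum: 1·-1 + -2·1 + -1·-1 + 4·1 + 3·-1.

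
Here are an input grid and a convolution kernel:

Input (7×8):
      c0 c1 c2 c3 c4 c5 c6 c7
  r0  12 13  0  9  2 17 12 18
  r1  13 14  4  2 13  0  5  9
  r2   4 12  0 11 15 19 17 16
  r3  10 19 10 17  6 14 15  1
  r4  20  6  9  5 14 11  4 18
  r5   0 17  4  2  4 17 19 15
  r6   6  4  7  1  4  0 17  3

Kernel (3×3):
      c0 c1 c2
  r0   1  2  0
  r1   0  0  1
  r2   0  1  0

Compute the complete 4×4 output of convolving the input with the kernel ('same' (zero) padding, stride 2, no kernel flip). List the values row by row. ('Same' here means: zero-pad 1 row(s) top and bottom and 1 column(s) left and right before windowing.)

26 13 30 23
48 43 53 41
26 48 44 81
4 26 10 58

Output[0,0]: The receptive field on the zero-padded input at this output position is [0 0 0 / 0 12 13 / 0 13 14]. Elementwise product with the kernel and sum: 0·1 + 0·2 + 13·1 + 13·1.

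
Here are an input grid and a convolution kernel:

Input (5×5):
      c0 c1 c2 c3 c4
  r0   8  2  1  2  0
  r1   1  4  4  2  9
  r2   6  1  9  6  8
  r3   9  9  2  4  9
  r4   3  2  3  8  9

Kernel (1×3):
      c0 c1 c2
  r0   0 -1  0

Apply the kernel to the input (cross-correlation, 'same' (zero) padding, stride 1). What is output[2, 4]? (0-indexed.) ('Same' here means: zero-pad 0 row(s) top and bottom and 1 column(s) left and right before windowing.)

The receptive field on the zero-padded input at this output position is [6 8 0]. Elementwise product with the kernel and sum: 8·-1.

-8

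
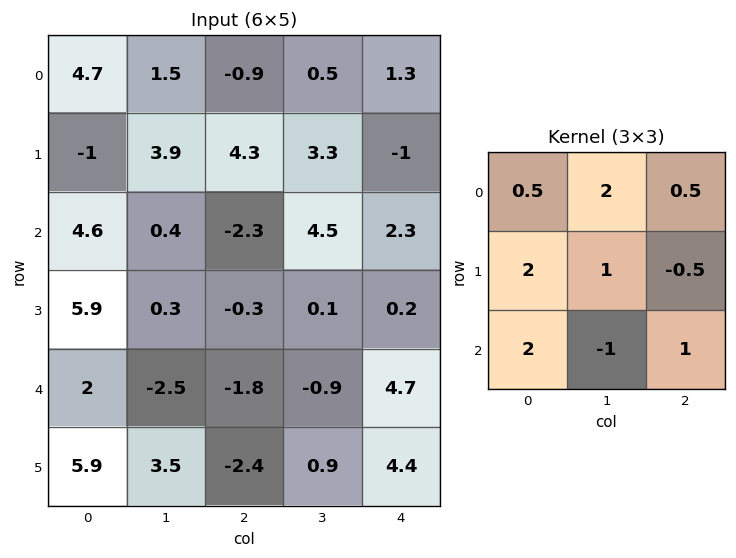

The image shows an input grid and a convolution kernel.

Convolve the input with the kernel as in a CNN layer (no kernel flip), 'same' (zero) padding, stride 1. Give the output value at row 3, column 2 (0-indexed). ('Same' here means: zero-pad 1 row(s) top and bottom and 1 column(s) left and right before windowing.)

The receptive field on the zero-padded input at this output position is [0.4 -2.3 4.5 / 0.3 -0.3 0.1 / -2.5 -1.8 -0.9]. Elementwise product with the kernel and sum: 0.4·0.5 + -2.3·2 + 4.5·0.5 + 0.3·2 + -0.3·1 + 0.1·-0.5 + -2.5·2 + -1.8·-1 + -0.9·1.

-6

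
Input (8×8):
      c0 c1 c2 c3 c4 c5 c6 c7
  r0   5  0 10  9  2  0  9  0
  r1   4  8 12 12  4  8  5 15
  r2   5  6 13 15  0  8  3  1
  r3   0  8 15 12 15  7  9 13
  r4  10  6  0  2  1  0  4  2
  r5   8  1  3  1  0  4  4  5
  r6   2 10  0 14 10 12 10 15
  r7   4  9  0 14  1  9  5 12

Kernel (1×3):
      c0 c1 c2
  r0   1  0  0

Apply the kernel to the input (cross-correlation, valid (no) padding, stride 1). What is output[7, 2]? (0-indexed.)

The receptive field on the input at this output position is [0 14 1]. Elementwise product with the kernel and sum: 0·1.

0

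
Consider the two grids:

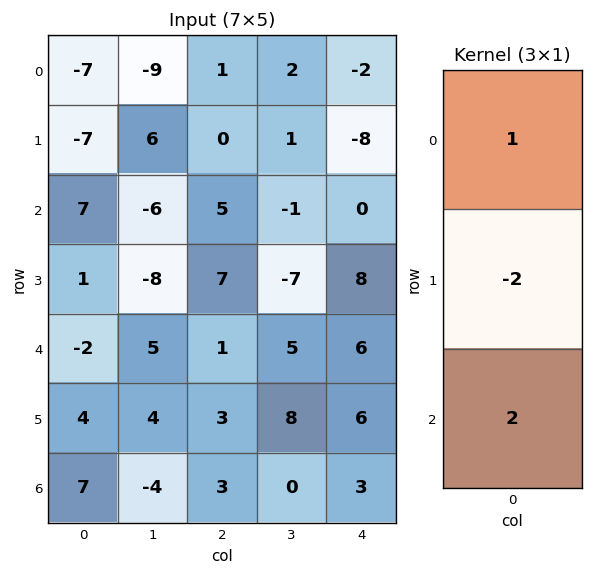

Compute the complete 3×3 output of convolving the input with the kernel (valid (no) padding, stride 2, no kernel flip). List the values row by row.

Output[0,0]: The receptive field on the input at this output position is [-7 / -7 / 7]. Elementwise product with the kernel and sum: -7·1 + -7·-2 + 7·2.
Output[0,1]: The receptive field on the input at this output position is [1 / 0 / 5]. Elementwise product with the kernel and sum: 1·1 + 0·-2 + 5·2.

21 11 14
1 -7 -4
4 1 0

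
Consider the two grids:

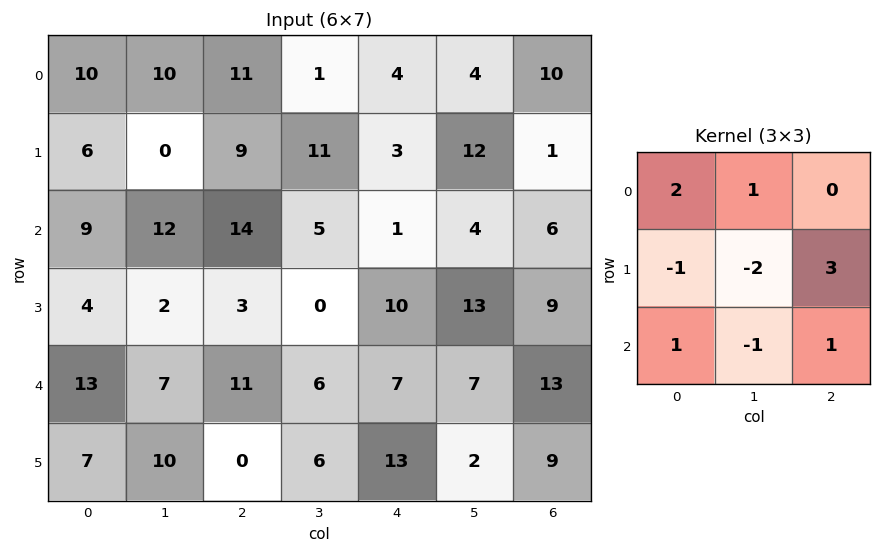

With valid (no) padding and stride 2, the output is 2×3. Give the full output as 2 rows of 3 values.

Output[0,0]: The receptive field on the input at this output position is [10 10 11 / 6 0 9 / 9 12 14]. Elementwise product with the kernel and sum: 10·2 + 10·1 + 6·-1 + 0·-2 + 9·3 + 9·1 + 12·-1 + 14·1.

62 11 -9
48 72 10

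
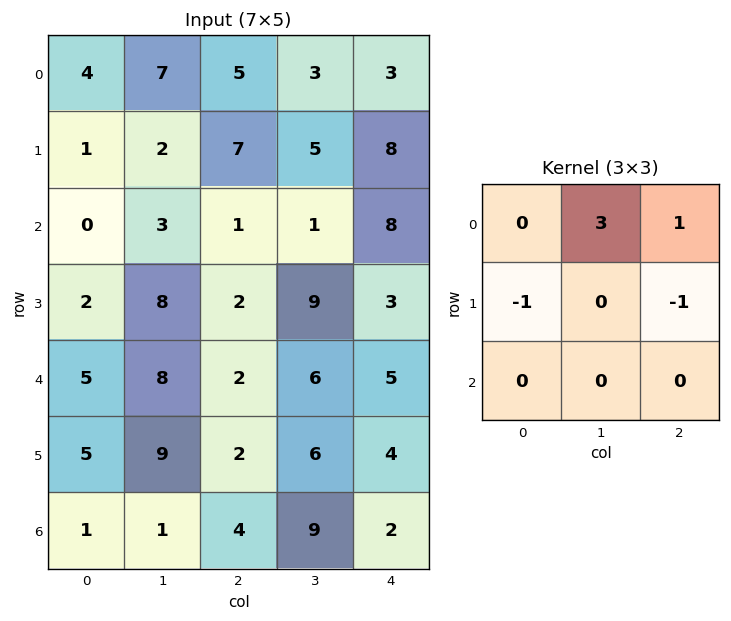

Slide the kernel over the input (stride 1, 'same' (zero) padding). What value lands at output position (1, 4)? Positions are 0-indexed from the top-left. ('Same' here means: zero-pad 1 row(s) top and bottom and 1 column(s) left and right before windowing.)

4

The receptive field on the zero-padded input at this output position is [3 3 0 / 5 8 0 / 1 8 0]. Elementwise product with the kernel and sum: 3·3 + 0·1 + 5·-1 + 0·-1.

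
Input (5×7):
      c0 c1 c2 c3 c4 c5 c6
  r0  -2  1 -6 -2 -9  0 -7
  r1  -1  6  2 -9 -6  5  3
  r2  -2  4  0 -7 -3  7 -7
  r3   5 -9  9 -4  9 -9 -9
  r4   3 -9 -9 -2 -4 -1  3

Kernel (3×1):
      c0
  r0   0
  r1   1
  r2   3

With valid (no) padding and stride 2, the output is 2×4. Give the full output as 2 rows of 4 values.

Output[0,0]: The receptive field on the input at this output position is [-2 / -1 / -2]. Elementwise product with the kernel and sum: -1·1 + -2·3.

-7 2 -15 -18
14 -18 -3 0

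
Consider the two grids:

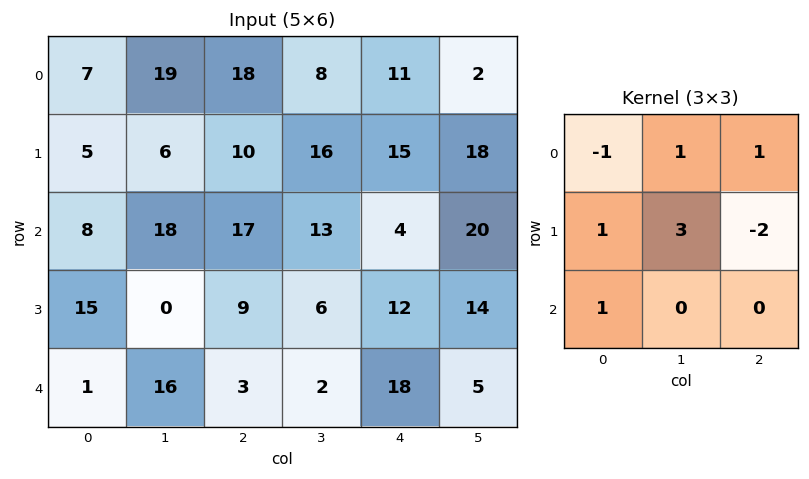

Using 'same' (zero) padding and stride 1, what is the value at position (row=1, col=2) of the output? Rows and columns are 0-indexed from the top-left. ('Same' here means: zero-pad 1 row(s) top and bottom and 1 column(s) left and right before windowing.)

The receptive field on the zero-padded input at this output position is [19 18 8 / 6 10 16 / 18 17 13]. Elementwise product with the kernel and sum: 19·-1 + 18·1 + 8·1 + 6·1 + 10·3 + 16·-2 + 18·1.

29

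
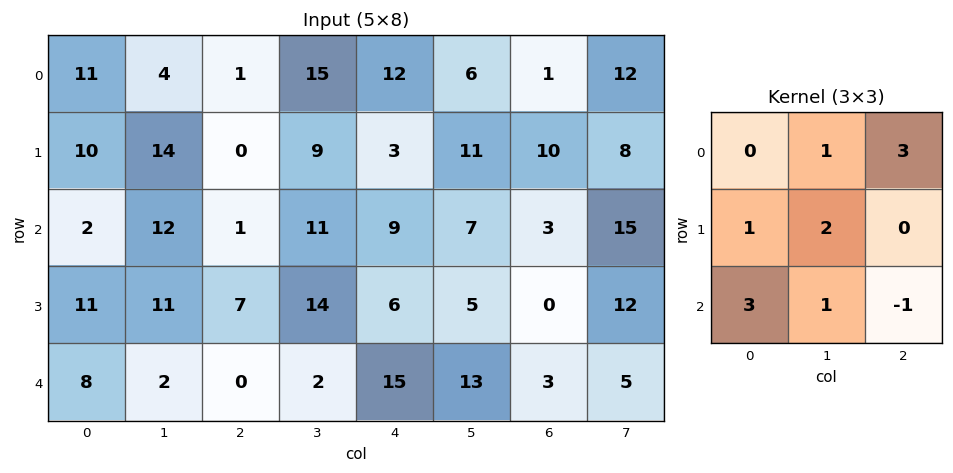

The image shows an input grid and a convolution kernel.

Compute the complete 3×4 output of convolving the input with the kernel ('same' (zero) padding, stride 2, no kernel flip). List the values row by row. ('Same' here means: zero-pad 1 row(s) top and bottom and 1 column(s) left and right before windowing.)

Output[0,0]: The receptive field on the zero-padded input at this output position is [0 0 0 / 0 11 4 / 0 10 14]. Elementwise product with the kernel and sum: 0·1 + 0·3 + 0·1 + 11·2 + 0·3 + 10·1 + 14·-1.
Output[0,1]: The receptive field on the zero-padded input at this output position is [0 0 0 / 4 1 15 / 14 0 9]. Elementwise product with the kernel and sum: 0·1 + 0·3 + 4·1 + 1·2 + 14·3 + 0·1 + 9·-1.

18 39 58 43
56 67 108 50
60 51 53 55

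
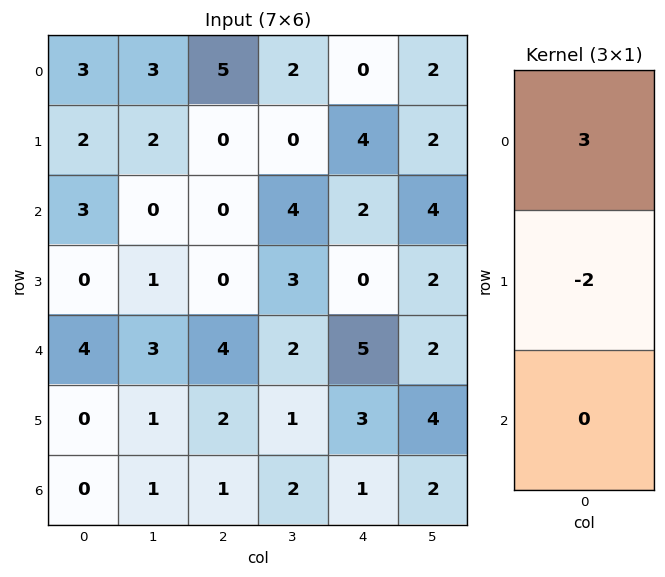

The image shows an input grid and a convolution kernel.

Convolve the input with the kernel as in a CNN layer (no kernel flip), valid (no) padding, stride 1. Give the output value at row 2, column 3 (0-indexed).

6

The receptive field on the input at this output position is [4 / 3 / 2]. Elementwise product with the kernel and sum: 4·3 + 3·-2.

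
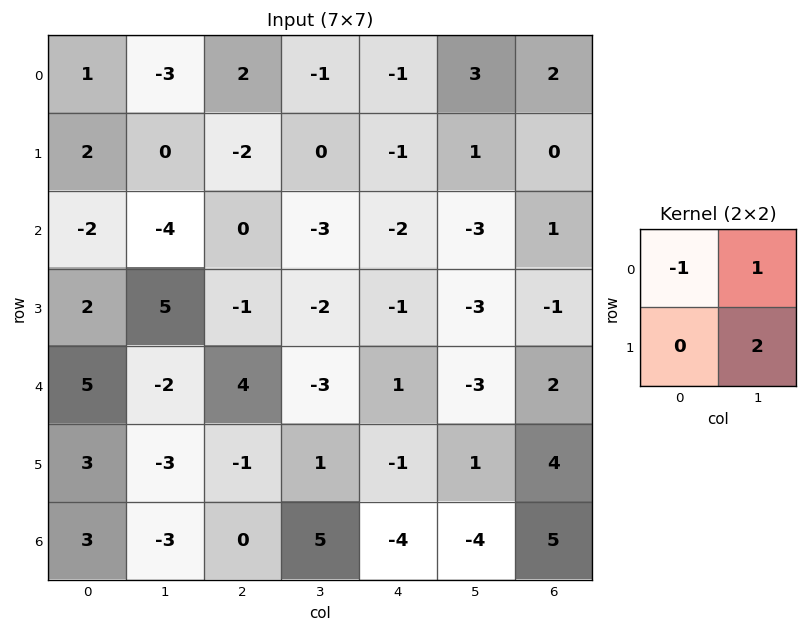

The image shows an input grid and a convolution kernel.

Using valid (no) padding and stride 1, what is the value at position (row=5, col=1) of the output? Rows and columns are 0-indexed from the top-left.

The receptive field on the input at this output position is [-3 -1 / -3 0]. Elementwise product with the kernel and sum: -3·-1 + -1·1 + 0·2.

2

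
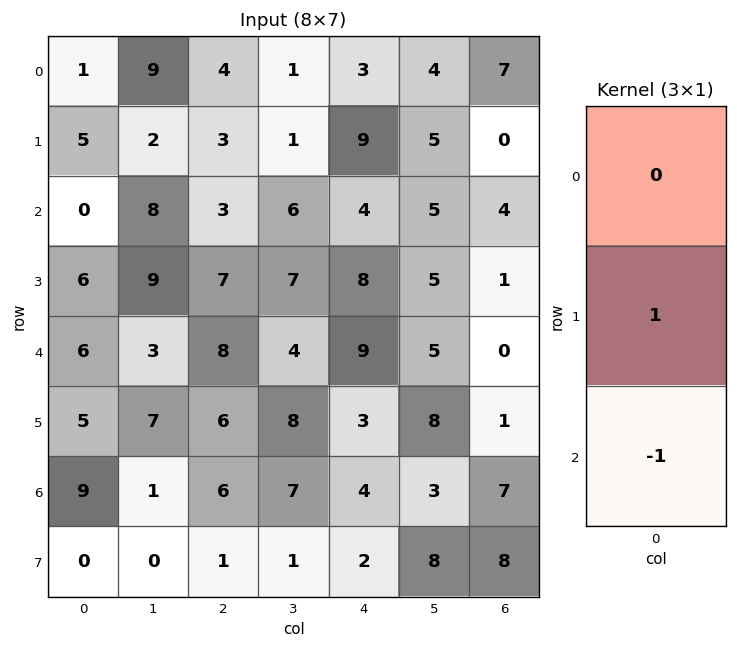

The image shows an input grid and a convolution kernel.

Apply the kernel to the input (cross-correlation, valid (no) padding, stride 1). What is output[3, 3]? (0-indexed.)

The receptive field on the input at this output position is [7 / 4 / 8]. Elementwise product with the kernel and sum: 4·1 + 8·-1.

-4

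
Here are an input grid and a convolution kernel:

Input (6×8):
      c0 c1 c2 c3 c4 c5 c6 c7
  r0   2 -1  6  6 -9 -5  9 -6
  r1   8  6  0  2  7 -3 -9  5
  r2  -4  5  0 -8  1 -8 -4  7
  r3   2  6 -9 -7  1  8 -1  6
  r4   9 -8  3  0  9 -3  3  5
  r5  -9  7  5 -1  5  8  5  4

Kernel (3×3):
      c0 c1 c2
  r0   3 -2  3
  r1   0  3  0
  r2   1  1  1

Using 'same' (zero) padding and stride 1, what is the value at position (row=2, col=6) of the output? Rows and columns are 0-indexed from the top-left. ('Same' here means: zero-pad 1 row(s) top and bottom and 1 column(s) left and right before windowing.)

25

The receptive field on the zero-padded input at this output position is [-3 -9 5 / -8 -4 7 / 8 -1 6]. Elementwise product with the kernel and sum: -3·3 + -9·-2 + 5·3 + -4·3 + 8·1 + -1·1 + 6·1.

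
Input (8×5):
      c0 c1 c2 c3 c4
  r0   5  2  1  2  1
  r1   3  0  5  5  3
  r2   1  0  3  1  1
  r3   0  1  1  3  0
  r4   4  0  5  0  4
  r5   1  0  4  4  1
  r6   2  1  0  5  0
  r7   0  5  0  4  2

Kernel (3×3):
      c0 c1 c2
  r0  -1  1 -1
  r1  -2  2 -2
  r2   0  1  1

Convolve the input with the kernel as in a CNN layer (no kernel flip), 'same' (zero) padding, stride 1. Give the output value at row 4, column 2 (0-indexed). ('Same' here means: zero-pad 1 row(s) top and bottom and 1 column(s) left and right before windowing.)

15

The receptive field on the zero-padded input at this output position is [1 1 3 / 0 5 0 / 0 4 4]. Elementwise product with the kernel and sum: 1·-1 + 1·1 + 3·-1 + 0·-2 + 5·2 + 0·-2 + 4·1 + 4·1.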